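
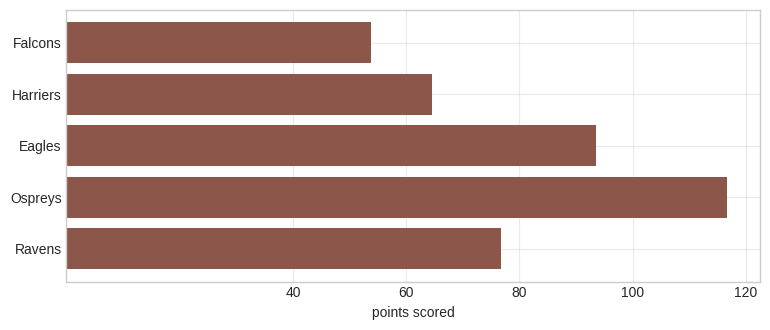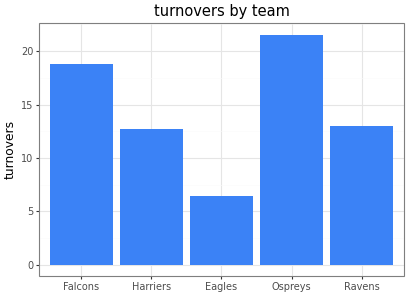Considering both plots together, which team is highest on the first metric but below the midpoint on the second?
Chart 2 median turnovers ≈ 12; below-median teams: Harriers, Eagles. Among those, Eagles has the highest points scored (≈ 100).

Eagles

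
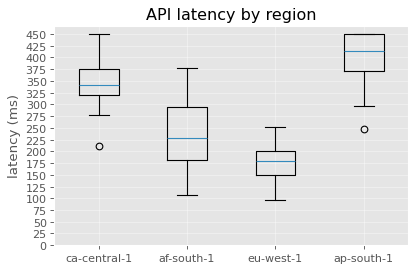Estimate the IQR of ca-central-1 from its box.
≈ 50

Q3 ≈ 375, Q1 ≈ 325; IQR ≈ 50.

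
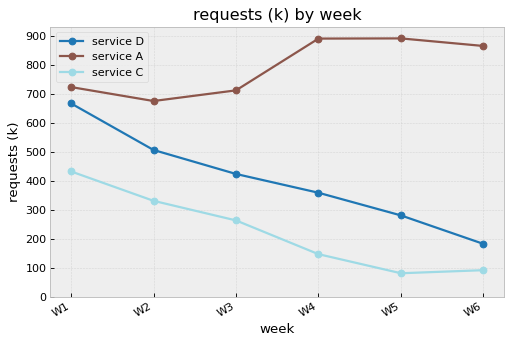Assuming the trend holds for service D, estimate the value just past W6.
≈ 100

Last three: 400, 300, 200 → slope ≈ -100/step → next ≈ 100.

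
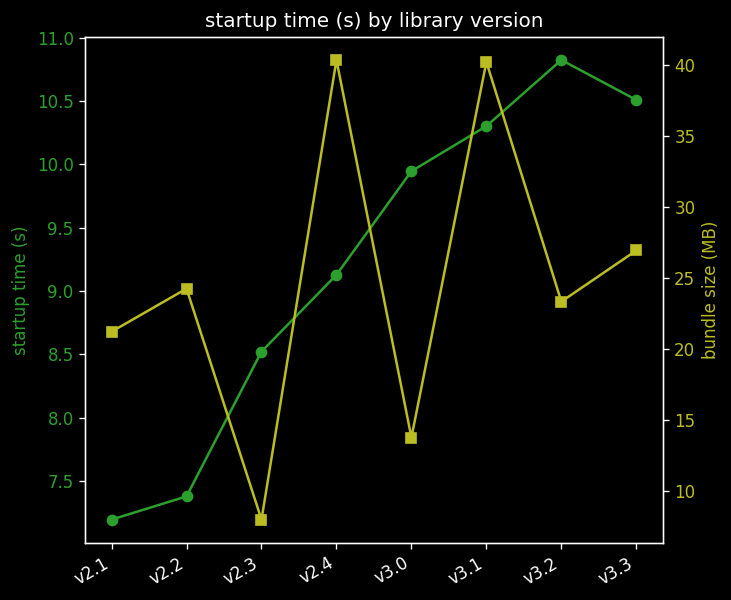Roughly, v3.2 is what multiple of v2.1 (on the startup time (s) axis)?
≈ 1.57×

v3.2 ≈ 11.0, v2.1 ≈ 7.0; 11.0/7.0 ≈ 1.57.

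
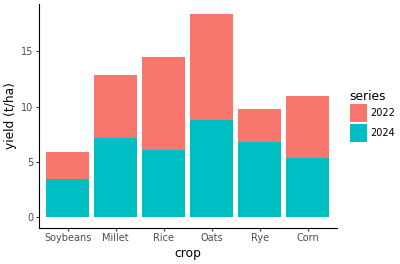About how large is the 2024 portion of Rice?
2024 top ≈ 6, bottom ≈ 0; segment ≈ 6.

≈ 6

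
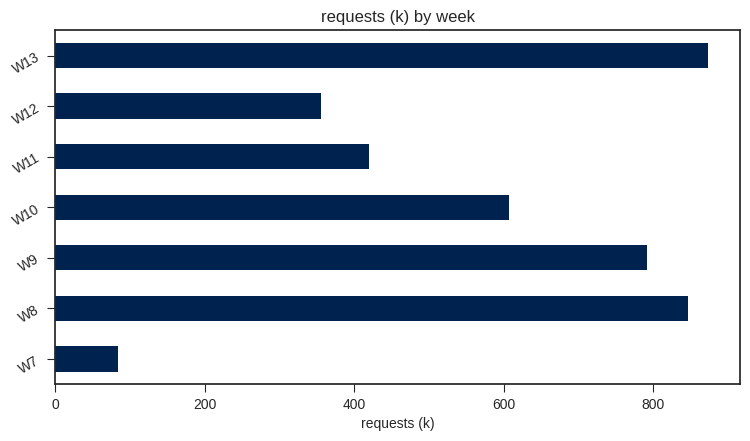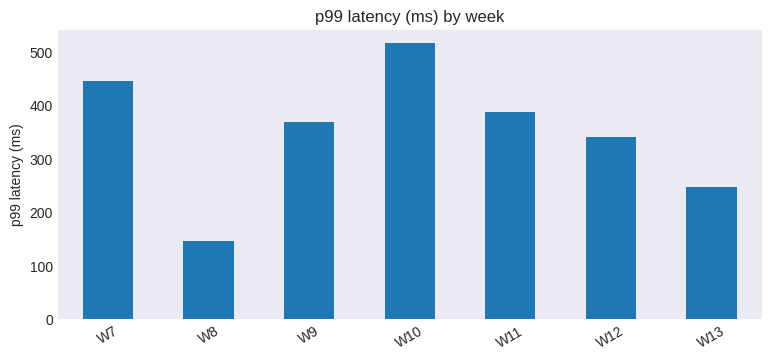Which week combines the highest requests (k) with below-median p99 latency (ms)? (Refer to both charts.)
Chart 2 median p99 latency (ms) ≈ 350; below-median weeks: W8, W12, W13. Among those, W13 has the highest requests (k) (≈ 900).

W13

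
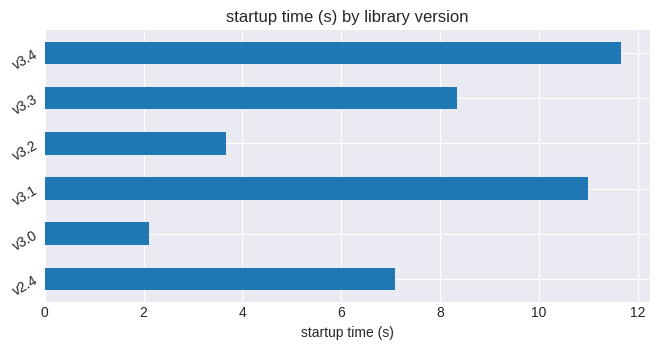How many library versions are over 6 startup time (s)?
4

Above 6: v2.4, v3.1, v3.3, v3.4.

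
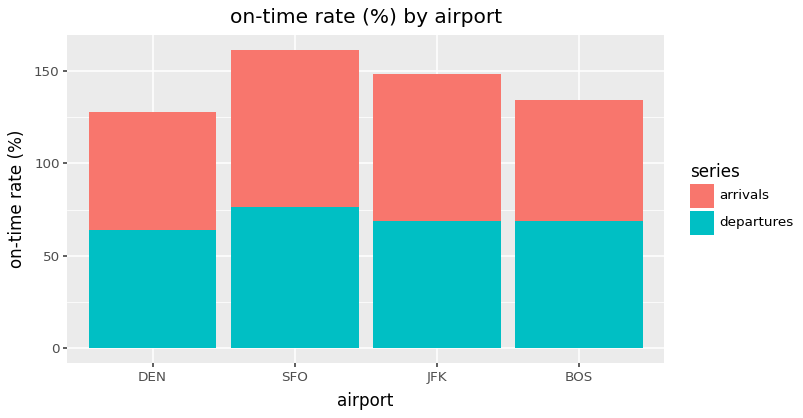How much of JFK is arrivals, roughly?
arrivals top ≈ 140, bottom ≈ 60; segment ≈ 80.

≈ 80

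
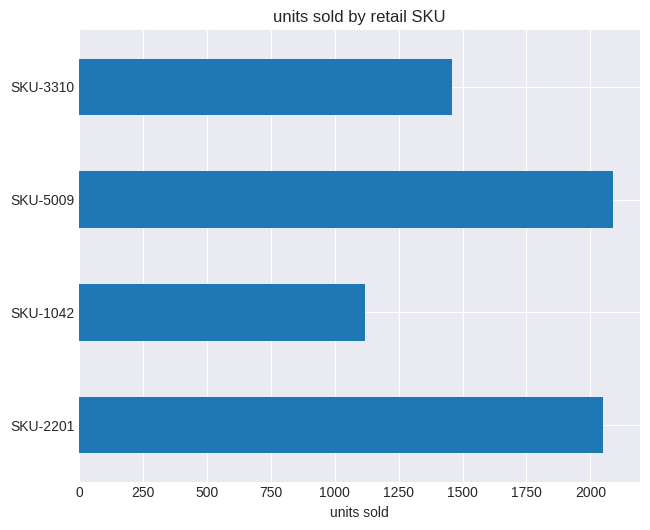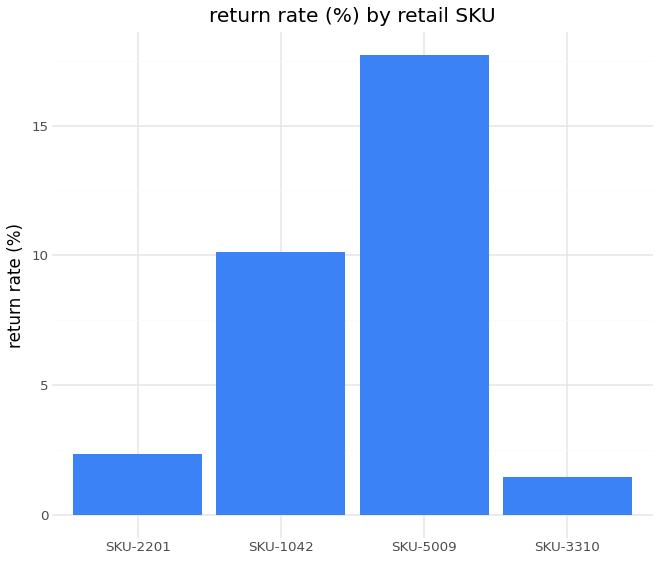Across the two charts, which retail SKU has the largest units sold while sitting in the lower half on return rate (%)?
Chart 2 median return rate (%) ≈ 6; below-median retail SKUs: SKU-2201, SKU-3310. Among those, SKU-2201 has the highest units sold (≈ 2000).

SKU-2201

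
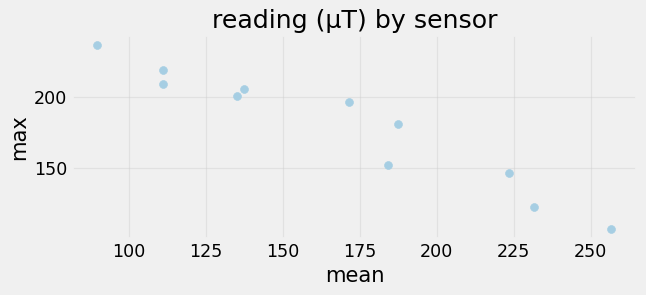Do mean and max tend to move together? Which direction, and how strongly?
negative, strong

Points are negatively correlated; strong (|r| ≈ 1.0).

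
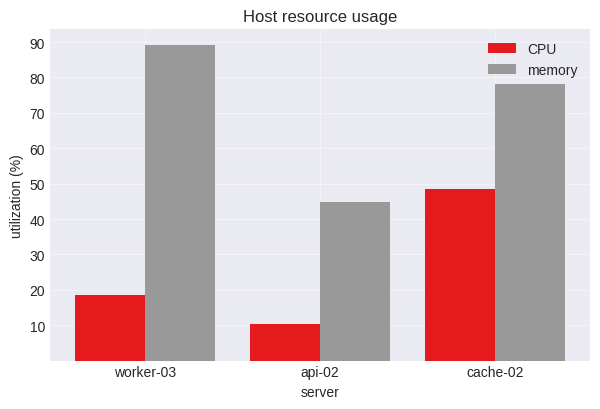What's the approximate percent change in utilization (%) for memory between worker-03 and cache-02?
worker-03 ≈ 90, cache-02 ≈ 80; (80 − 90) / 90 ≈ -11.1%.

≈ -11.1%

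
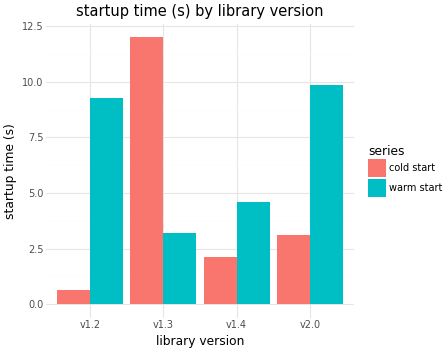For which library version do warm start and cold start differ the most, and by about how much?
v1.3: warm start ≈ 3, cold start ≈ 12 → gap ≈ 9. Next-largest (v1.2) is only ≈ 8.

v1.3, ≈ 9 s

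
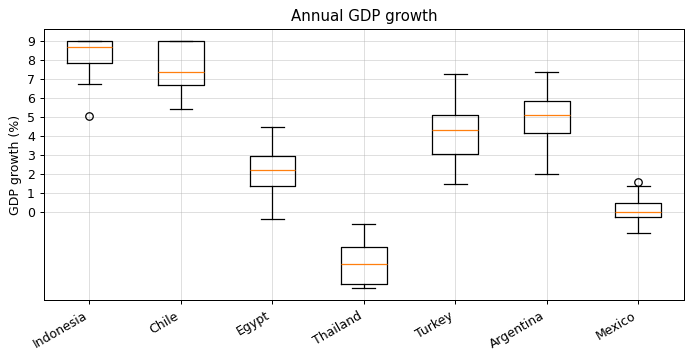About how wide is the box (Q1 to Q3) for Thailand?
Q3 ≈ -2, Q1 ≈ -4; IQR ≈ 2.

≈ 2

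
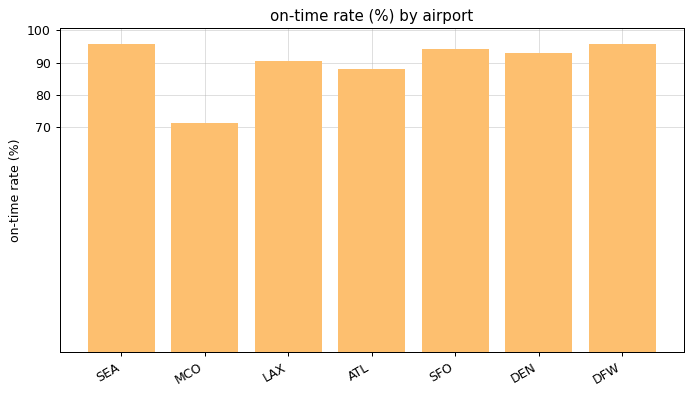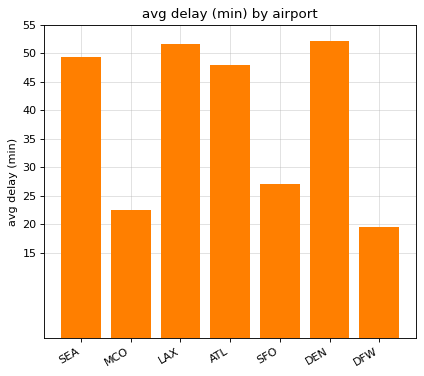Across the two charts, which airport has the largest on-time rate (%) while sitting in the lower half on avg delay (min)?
DFW

Chart 2 median avg delay (min) ≈ 50; below-median airports: MCO, SFO, DFW. Among those, DFW has the highest on-time rate (%) (≈ 100).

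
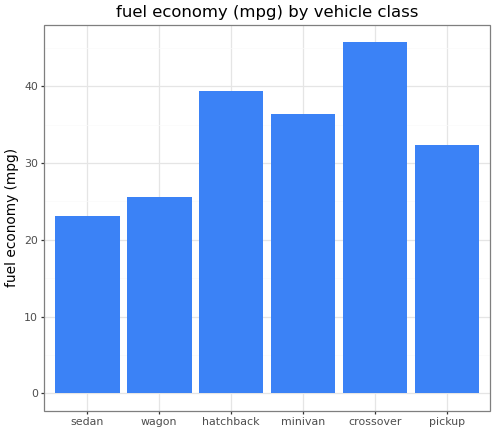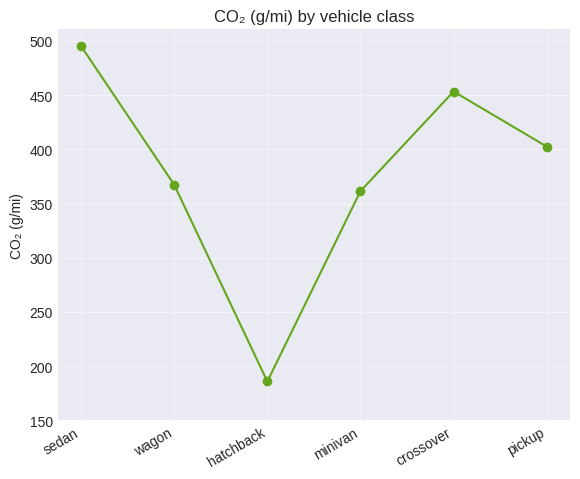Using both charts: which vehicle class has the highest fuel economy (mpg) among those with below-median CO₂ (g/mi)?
Chart 2 median CO₂ (g/mi) ≈ 400; below-median vehicle classes: wagon, hatchback, minivan. Among those, hatchback has the highest fuel economy (mpg) (≈ 40).

hatchback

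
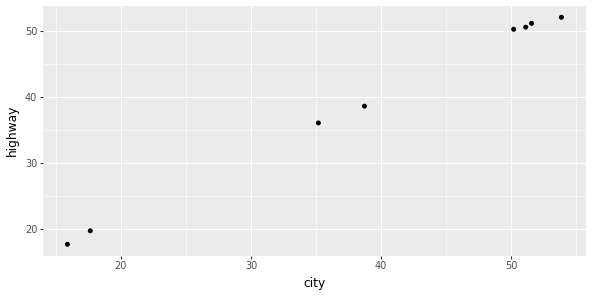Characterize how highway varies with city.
positive, strong

Points are positively correlated; strong (|r| ≈ 1.0).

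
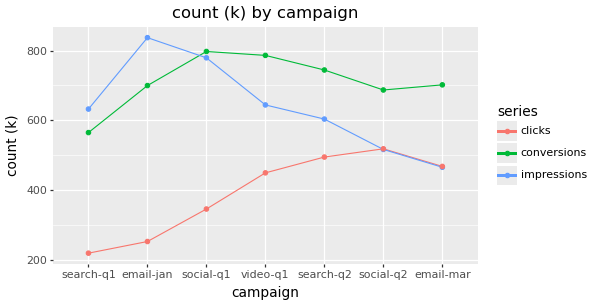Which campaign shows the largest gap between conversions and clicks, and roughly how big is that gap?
social-q1, ≈ 500 k

social-q1: conversions ≈ 800, clicks ≈ 300 → gap ≈ 500. Next-largest (email-jan) is only ≈ 400.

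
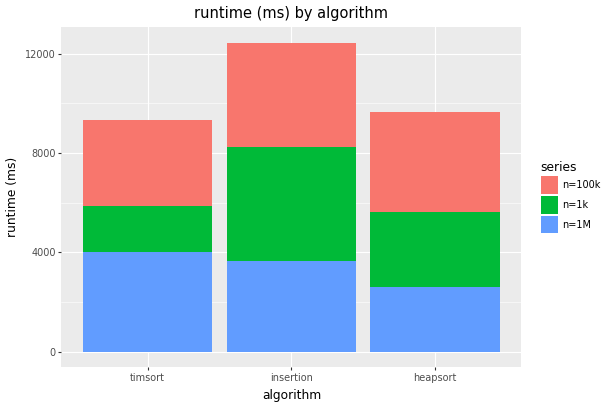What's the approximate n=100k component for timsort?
≈ 4000

n=100k top ≈ 10000, bottom ≈ 6000; segment ≈ 4000.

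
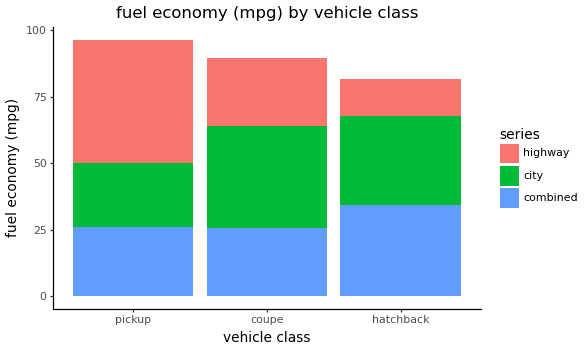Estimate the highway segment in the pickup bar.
≈ 50

highway top ≈ 100, bottom ≈ 50; segment ≈ 50.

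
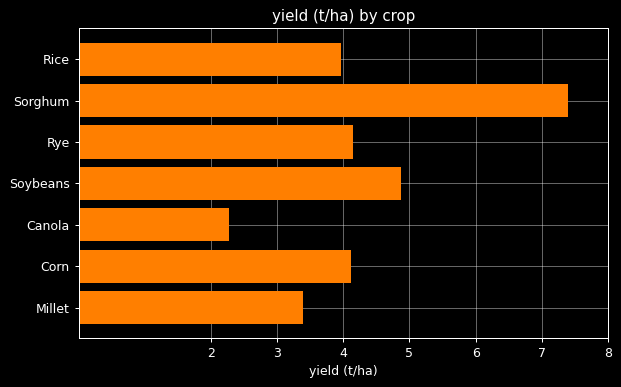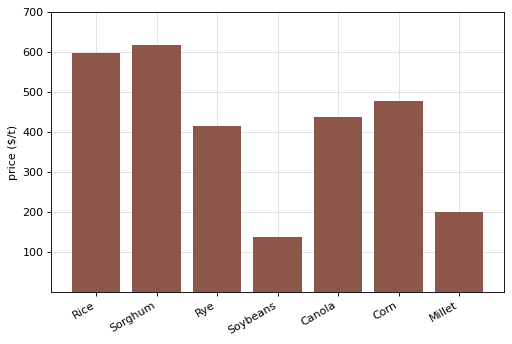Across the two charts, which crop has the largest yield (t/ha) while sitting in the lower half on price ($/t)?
Chart 2 median price ($/t) ≈ 400; below-median crops: Rye, Soybeans, Millet. Among those, Soybeans has the highest yield (t/ha) (≈ 5).

Soybeans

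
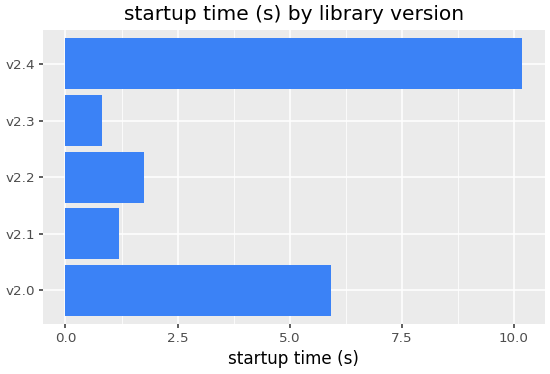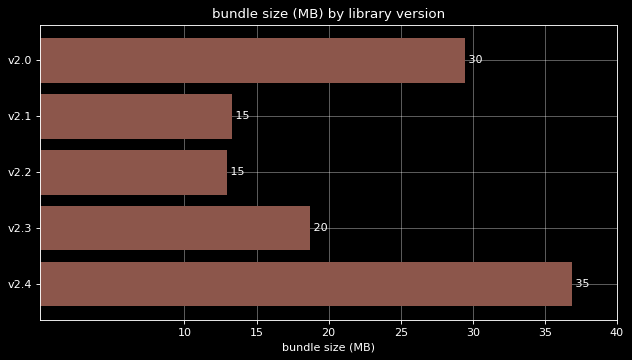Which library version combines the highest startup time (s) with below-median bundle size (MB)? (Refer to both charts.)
Chart 2 median bundle size (MB) ≈ 20; below-median library versions: v2.1, v2.2. Among those, v2.2 has the highest startup time (s) (≈ 2).

v2.2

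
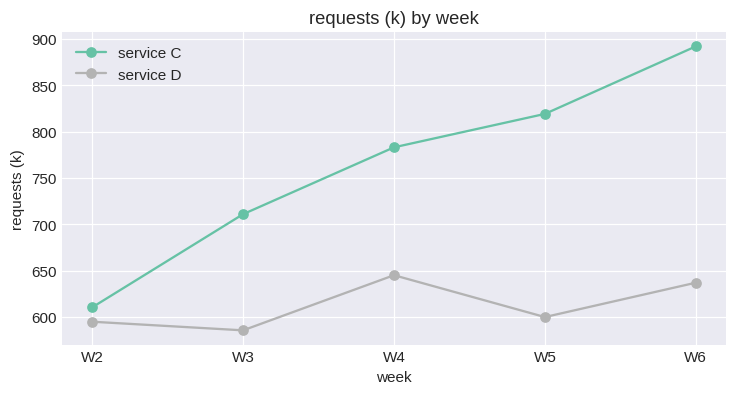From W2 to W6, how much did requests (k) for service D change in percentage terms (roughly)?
W2 ≈ 600, W6 ≈ 650; (650 − 600) / 600 ≈ +8.3%.

≈ +8.3%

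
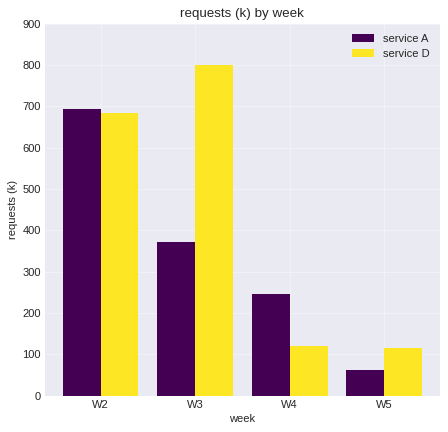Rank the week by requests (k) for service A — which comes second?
W3

Top 3 for service A: W2 ≈ 700, W3 ≈ 400, W4 ≈ 200.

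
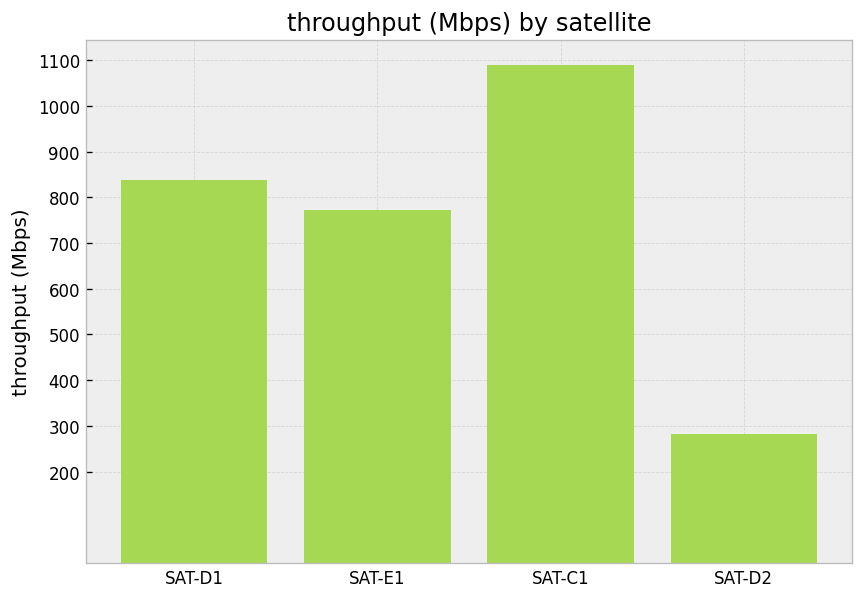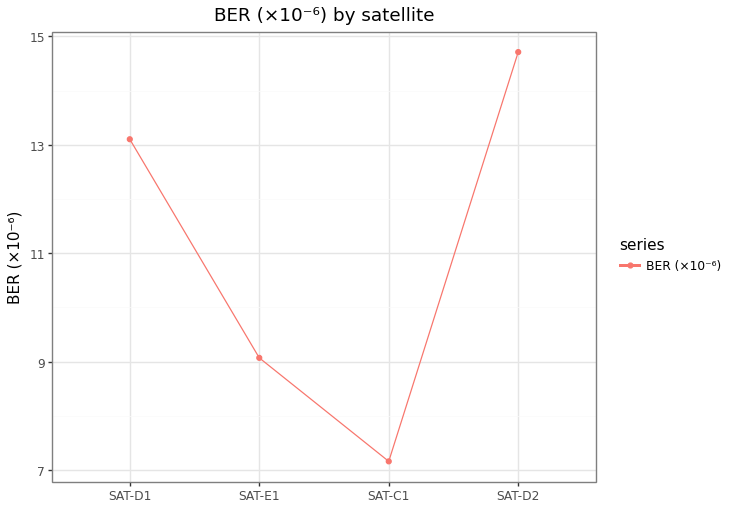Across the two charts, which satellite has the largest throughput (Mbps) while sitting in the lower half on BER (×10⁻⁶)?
Chart 2 median BER (×10⁻⁶) ≈ 12; below-median satellites: SAT-E1, SAT-C1. Among those, SAT-C1 has the highest throughput (Mbps) (≈ 1100).

SAT-C1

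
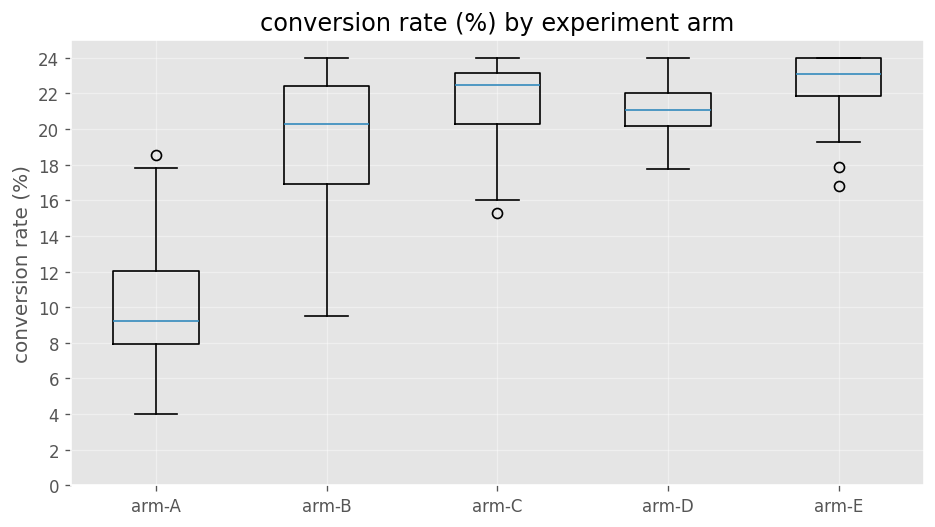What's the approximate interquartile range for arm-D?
Q3 ≈ 22, Q1 ≈ 20; IQR ≈ 2.

≈ 2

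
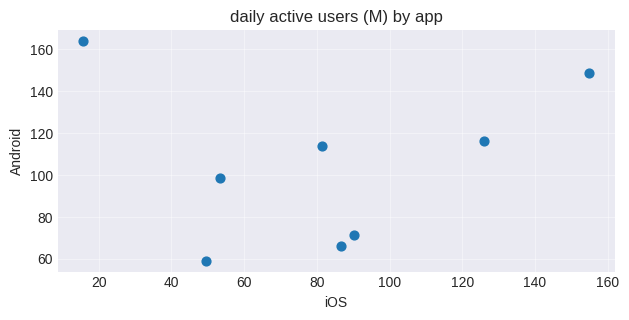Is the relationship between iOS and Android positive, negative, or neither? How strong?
Points are roughly uncorrelated; weak (|r| ≈ 0.1).

no clear correlation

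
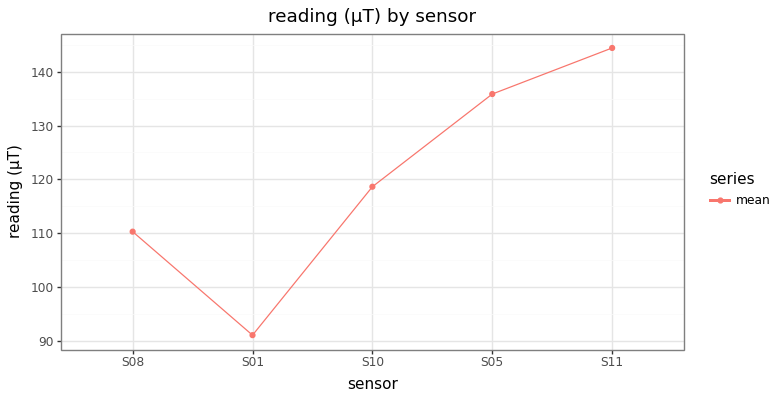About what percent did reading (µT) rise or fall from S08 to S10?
≈ +9.1%

S08 ≈ 110, S10 ≈ 120; (120 − 110) / 110 ≈ +9.1%.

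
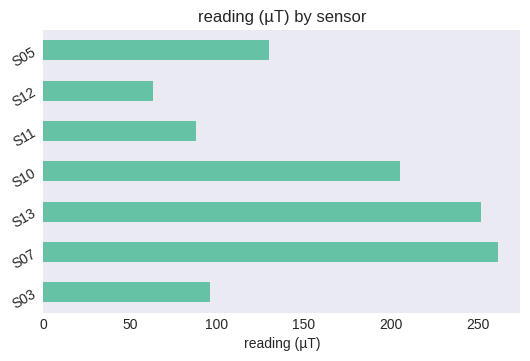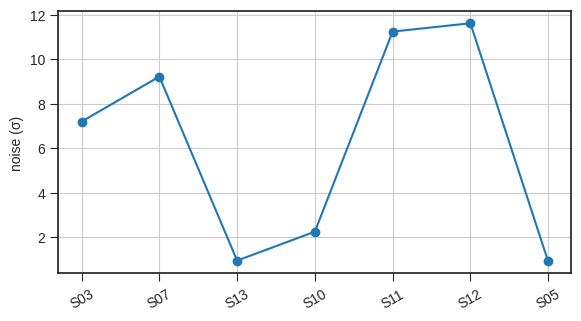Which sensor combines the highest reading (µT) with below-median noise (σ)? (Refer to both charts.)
S13

Chart 2 median noise (σ) ≈ 8; below-median sensors: S13, S10, S05. Among those, S13 has the highest reading (µT) (≈ 250).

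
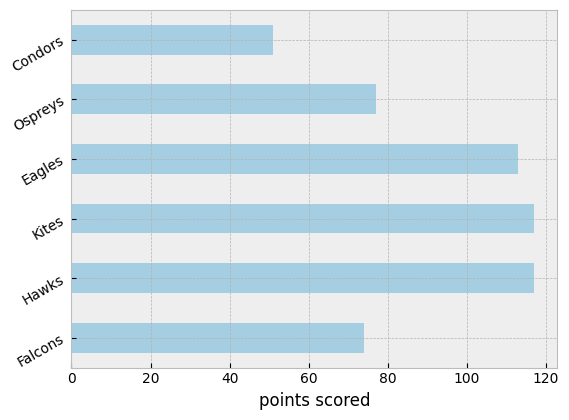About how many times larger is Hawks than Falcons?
≈ 1.71×

Hawks ≈ 120, Falcons ≈ 70; 120/70 ≈ 1.71.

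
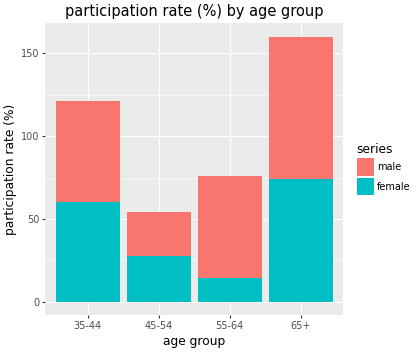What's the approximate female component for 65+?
female top ≈ 80, bottom ≈ 0; segment ≈ 80.

≈ 80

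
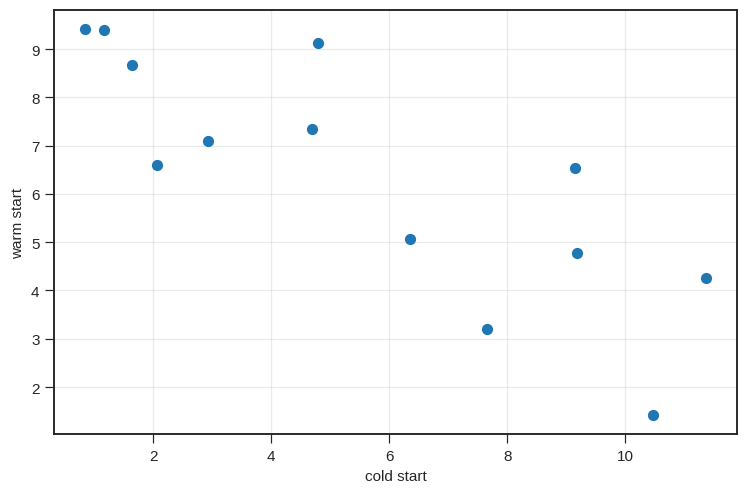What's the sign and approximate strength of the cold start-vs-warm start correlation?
Points are negatively correlated; strong (|r| ≈ 0.8).

negative, strong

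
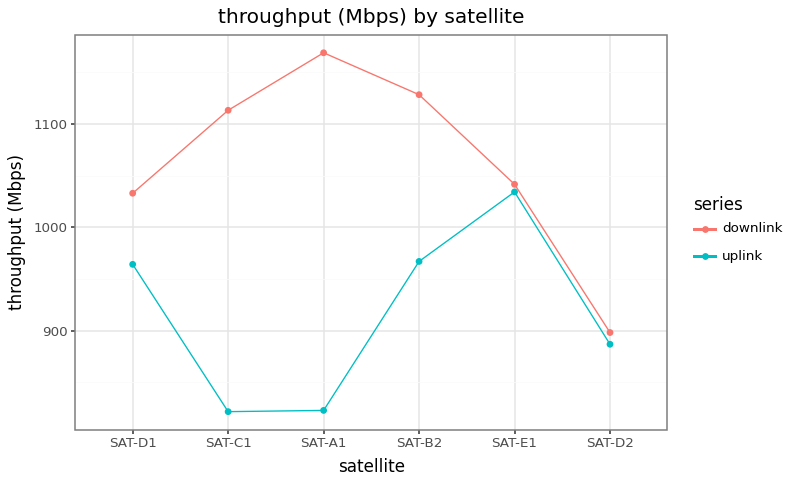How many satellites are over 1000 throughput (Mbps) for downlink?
Above 1000: SAT-D1, SAT-C1, SAT-A1, SAT-B2, SAT-E1.

5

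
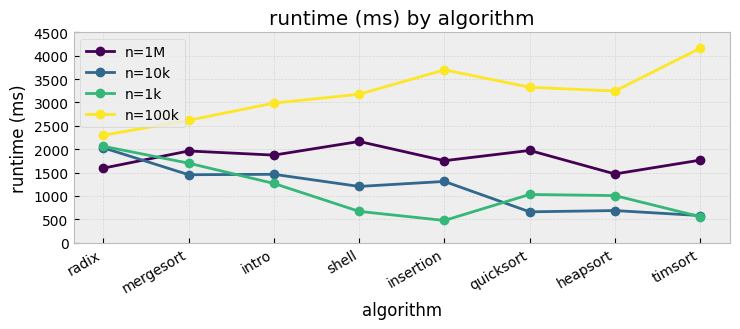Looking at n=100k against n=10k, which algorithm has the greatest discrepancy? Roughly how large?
timsort, ≈ 3500 ms

timsort: n=100k ≈ 4000, n=10k ≈ 500 → gap ≈ 3500. Next-largest (quicksort) is only ≈ 3000.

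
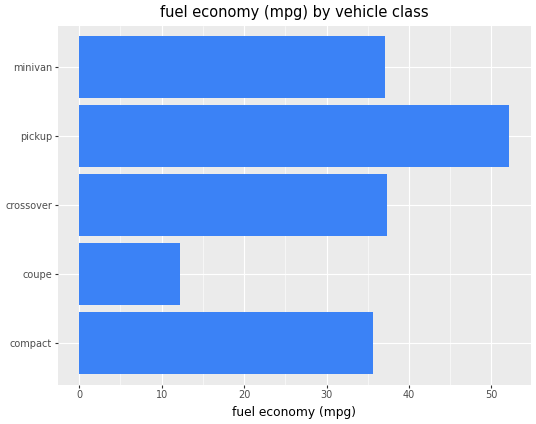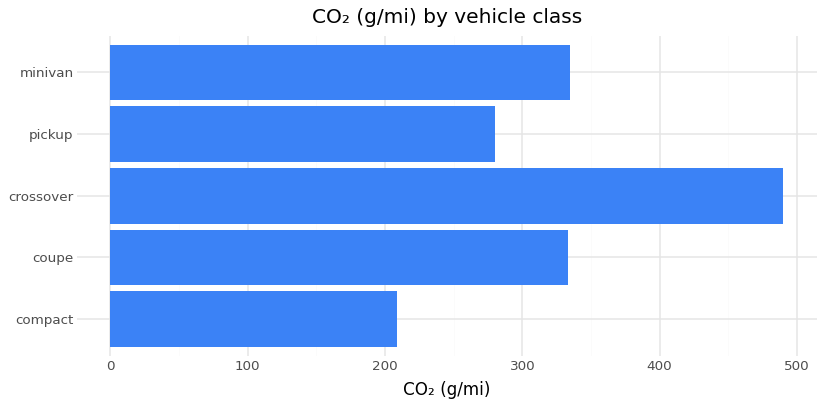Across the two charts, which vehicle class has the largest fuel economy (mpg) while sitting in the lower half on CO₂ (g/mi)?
pickup

Chart 2 median CO₂ (g/mi) ≈ 350; below-median vehicle classes: compact, pickup. Among those, pickup has the highest fuel economy (mpg) (≈ 50).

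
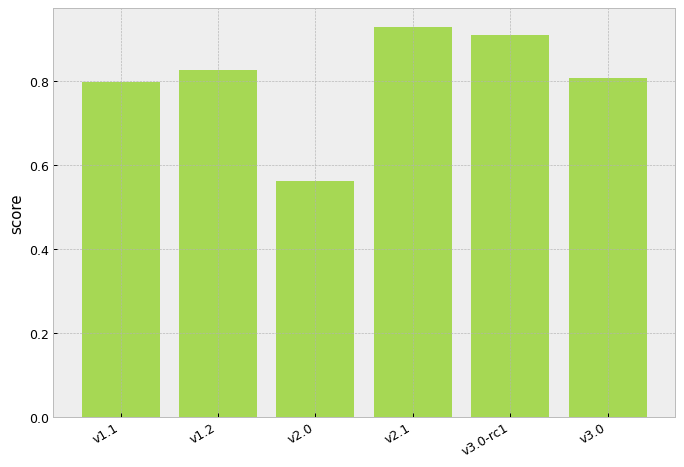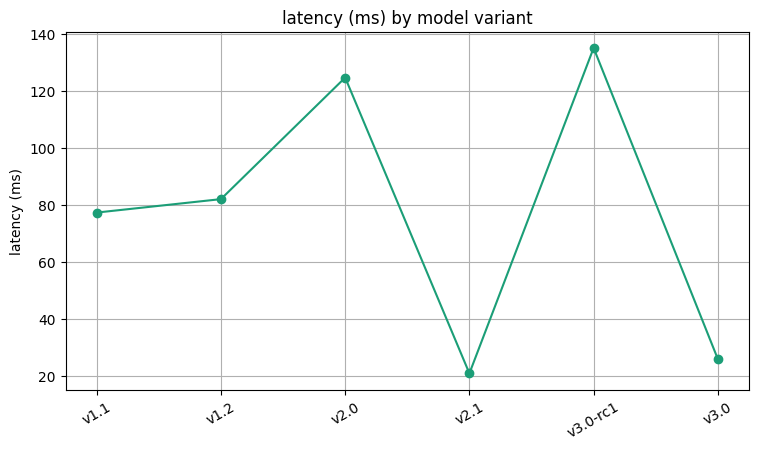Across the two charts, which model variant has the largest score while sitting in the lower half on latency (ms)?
v2.1

Chart 2 median latency (ms) ≈ 80; below-median model variants: v1.1, v2.1, v3.0. Among those, v2.1 has the highest score (≈ 0.9).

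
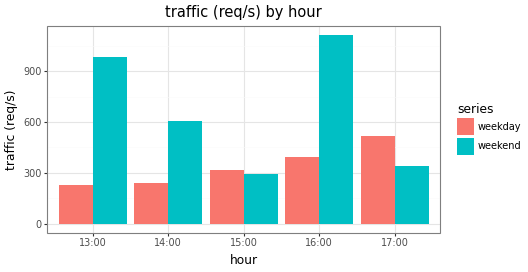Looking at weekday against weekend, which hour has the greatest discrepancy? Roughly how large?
13:00, ≈ 800 req/s

13:00: weekday ≈ 200, weekend ≈ 1000 → gap ≈ 800. Next-largest (16:00) is only ≈ 700.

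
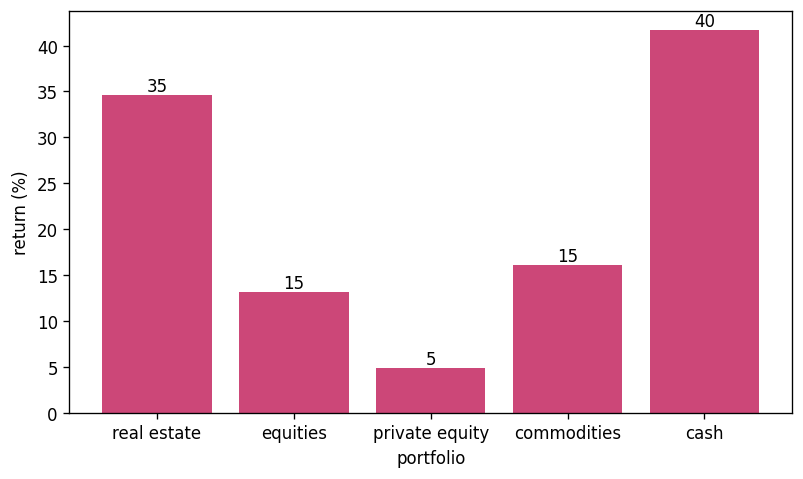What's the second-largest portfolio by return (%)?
Top 3: cash ≈ 40, real estate ≈ 35, commodities ≈ 15.

real estate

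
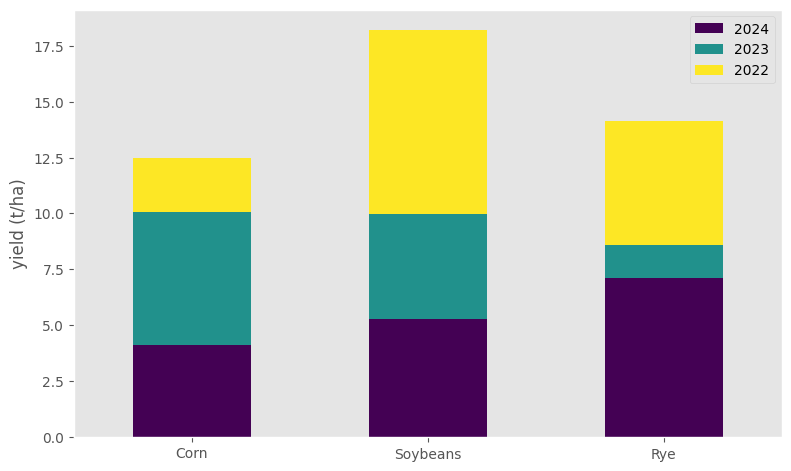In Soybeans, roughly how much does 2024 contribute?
2024 top ≈ 6, bottom ≈ 0; segment ≈ 6.

≈ 6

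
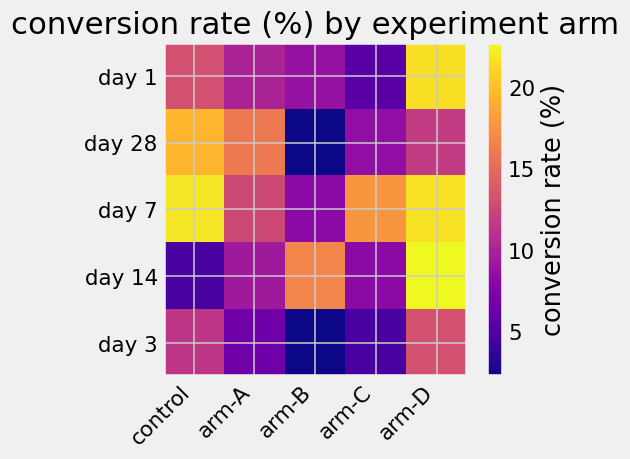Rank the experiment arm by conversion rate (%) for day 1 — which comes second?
control

Top 3 for day 1: arm-D ≈ 22, control ≈ 14, arm-A ≈ 10.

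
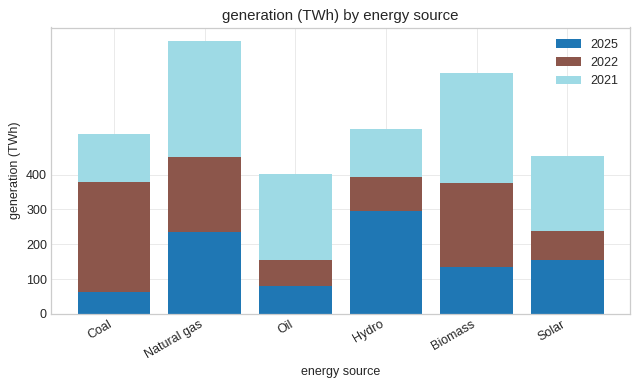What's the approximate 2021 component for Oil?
2021 top ≈ 400, bottom ≈ 200; segment ≈ 200.

≈ 200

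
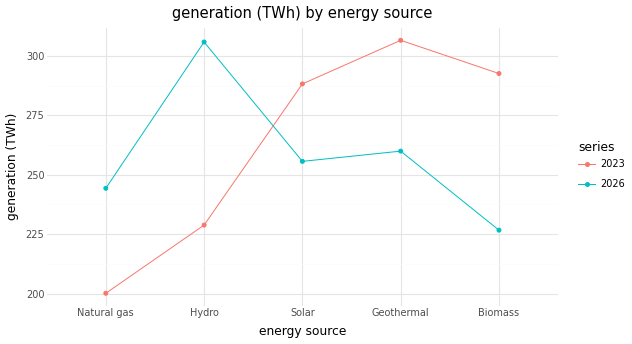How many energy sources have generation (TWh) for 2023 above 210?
4

Above 210: Hydro, Solar, Geothermal, Biomass.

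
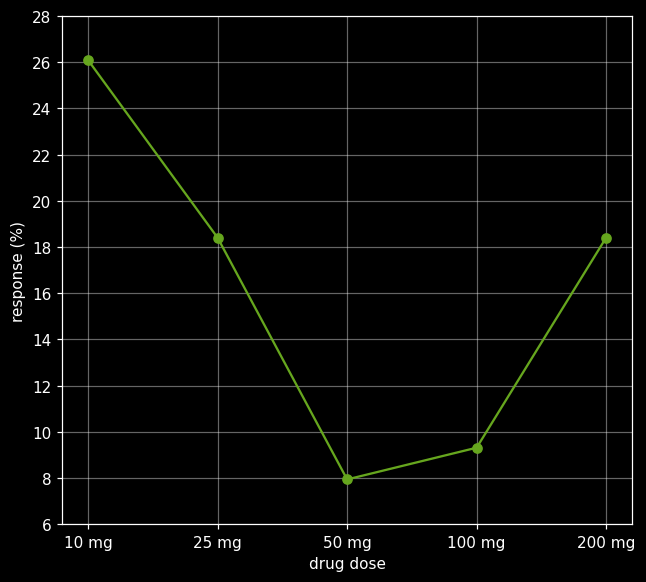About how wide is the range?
Max 10 mg ≈ 26, min 50 mg ≈ 8; range ≈ 18.

≈ 18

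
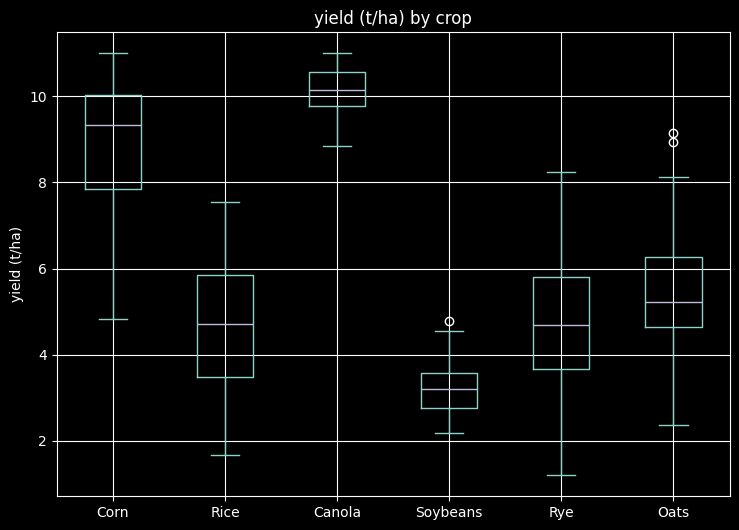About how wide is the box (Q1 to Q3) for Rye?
≈ 2

Q3 ≈ 6, Q1 ≈ 4; IQR ≈ 2.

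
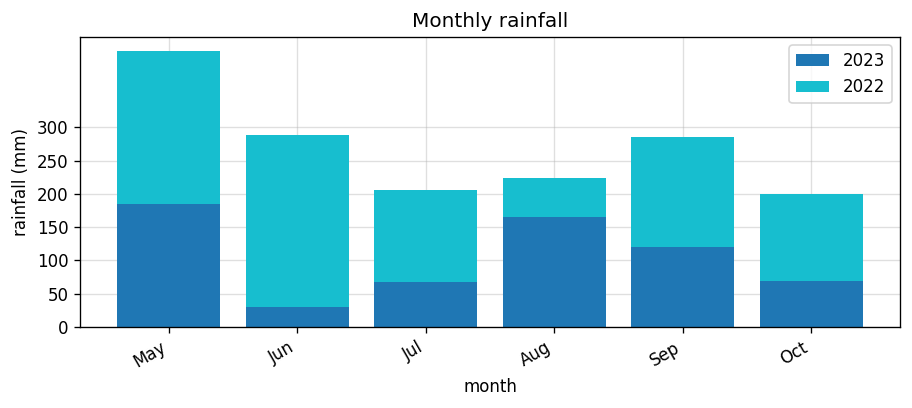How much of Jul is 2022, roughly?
≈ 150

2022 top ≈ 200, bottom ≈ 50; segment ≈ 150.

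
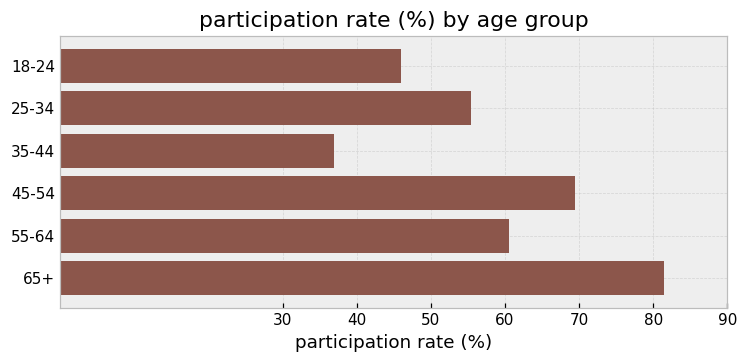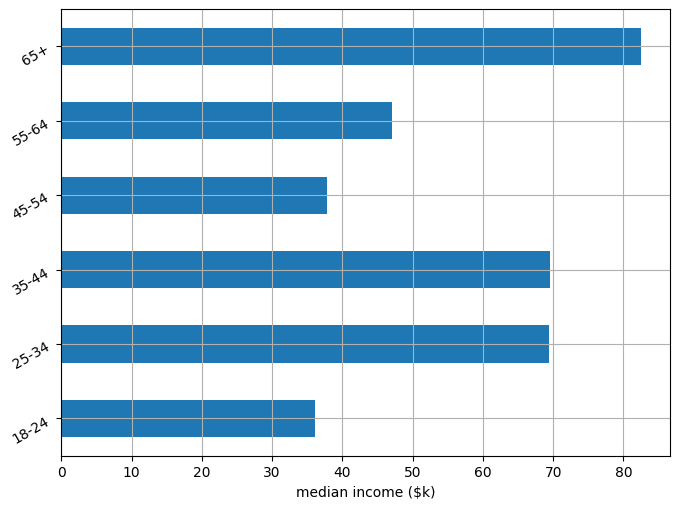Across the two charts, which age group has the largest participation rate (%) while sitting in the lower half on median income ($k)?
Chart 2 median median income ($k) ≈ 60; below-median age groups: 18-24, 45-54, 55-64. Among those, 45-54 has the highest participation rate (%) (≈ 70).

45-54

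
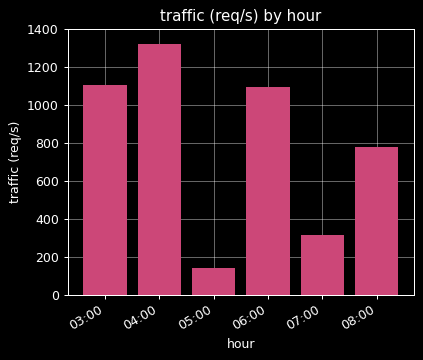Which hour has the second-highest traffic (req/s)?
03:00

Top 3: 04:00 ≈ 1400, 03:00 ≈ 1200, 06:00 ≈ 1000.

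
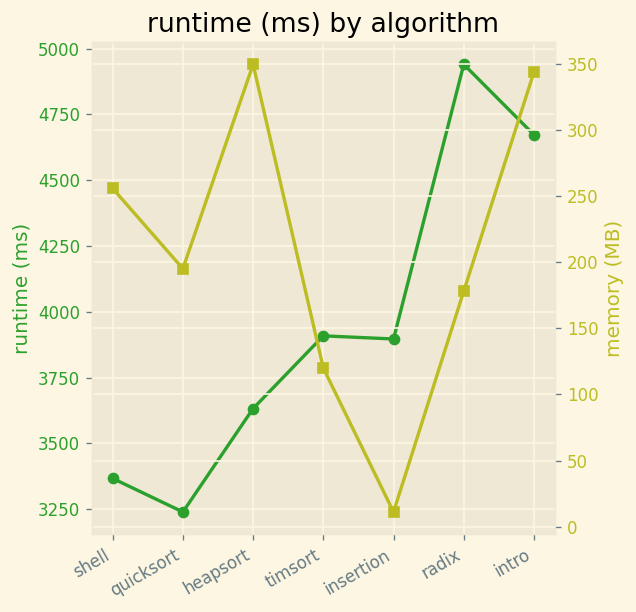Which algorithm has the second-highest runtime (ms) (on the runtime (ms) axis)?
intro

Top 3 (on the runtime (ms) axis): radix ≈ 5000, intro ≈ 4600, timsort ≈ 4000.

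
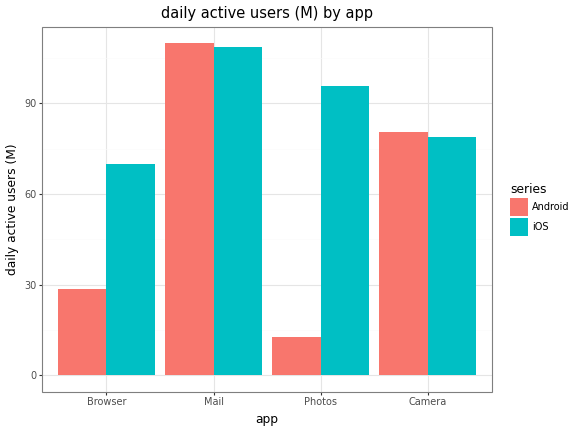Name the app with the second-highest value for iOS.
Top 3 for iOS: Mail ≈ 110, Photos ≈ 100, Camera ≈ 80.

Photos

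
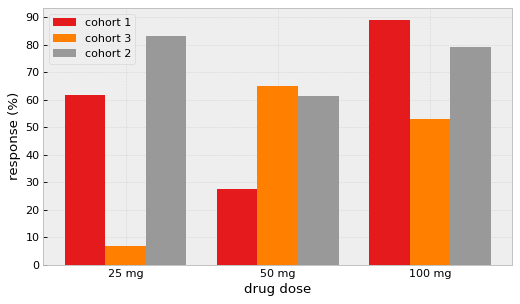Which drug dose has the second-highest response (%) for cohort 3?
Top 3 for cohort 3: 50 mg ≈ 70, 100 mg ≈ 50, 25 mg ≈ 10.

100 mg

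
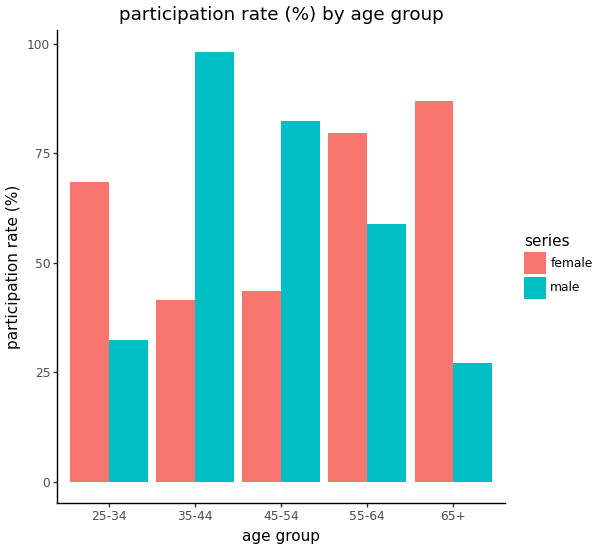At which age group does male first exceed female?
25-34: male ≈ 30 vs female ≈ 70 (not yet); 35-44: male ≈ 100 vs female ≈ 40 (first crossover).

35-44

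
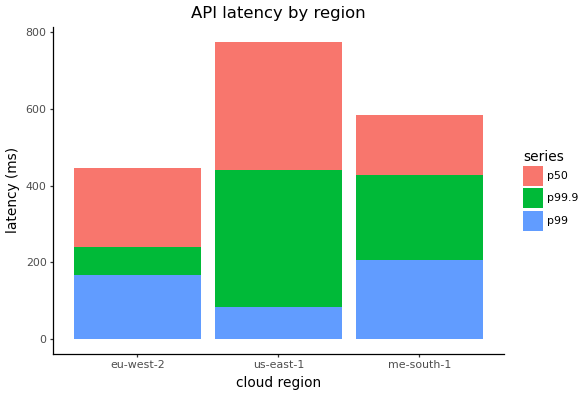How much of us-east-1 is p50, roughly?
p50 top ≈ 800, bottom ≈ 400; segment ≈ 400.

≈ 400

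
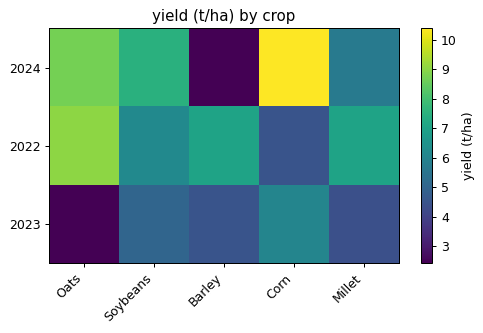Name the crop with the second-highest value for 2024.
Oats

Top 3 for 2024: Corn ≈ 10, Oats ≈ 9, Soybeans ≈ 7.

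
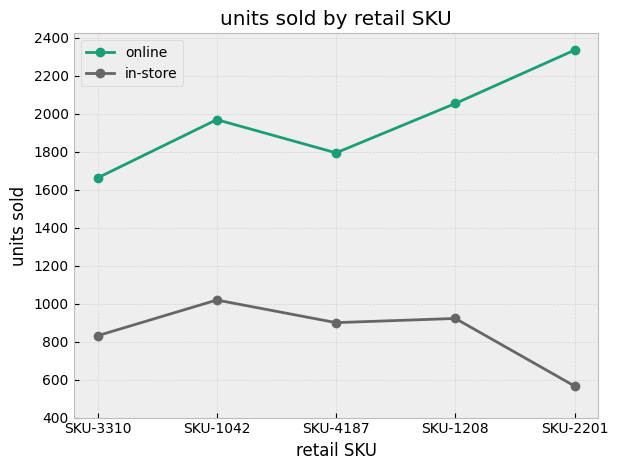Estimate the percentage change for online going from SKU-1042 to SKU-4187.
≈ -10%

SKU-1042 ≈ 2000, SKU-4187 ≈ 1800; (1800 − 2000) / 2000 ≈ -10%.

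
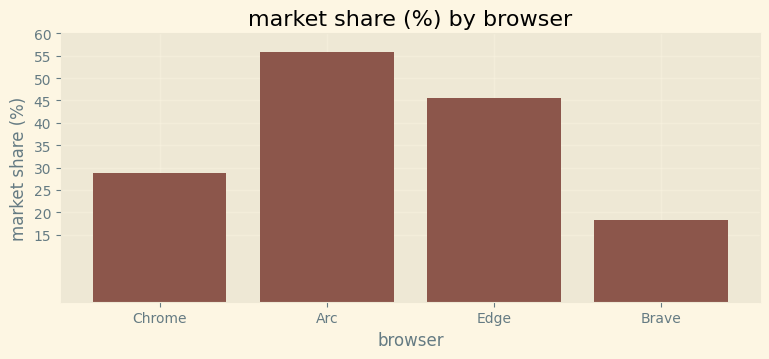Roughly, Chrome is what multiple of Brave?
Chrome ≈ 30, Brave ≈ 20; 30/20 ≈ 1.5.

≈ 1.5×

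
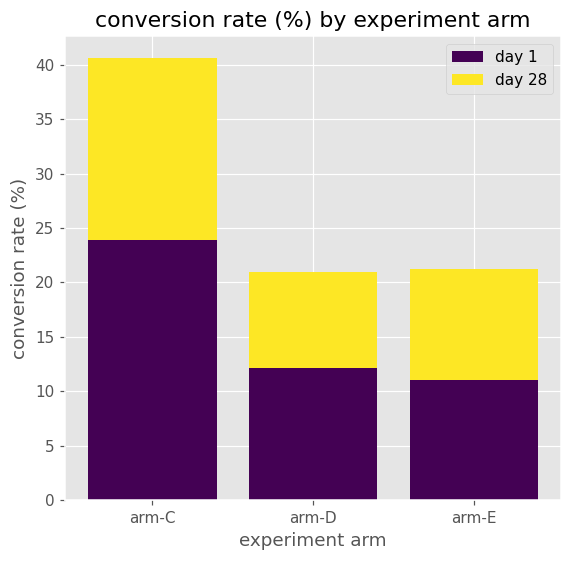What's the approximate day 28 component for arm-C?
day 28 top ≈ 40, bottom ≈ 25; segment ≈ 15.

≈ 15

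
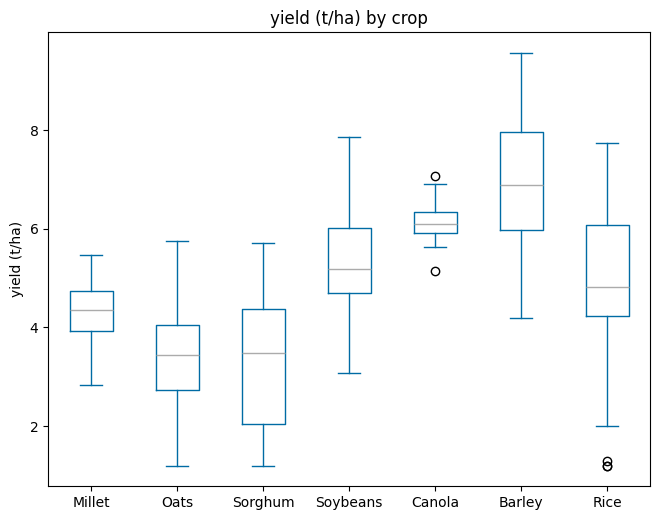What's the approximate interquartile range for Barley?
Q3 ≈ 8.0, Q1 ≈ 6.0; IQR ≈ 2.0.

≈ 2.0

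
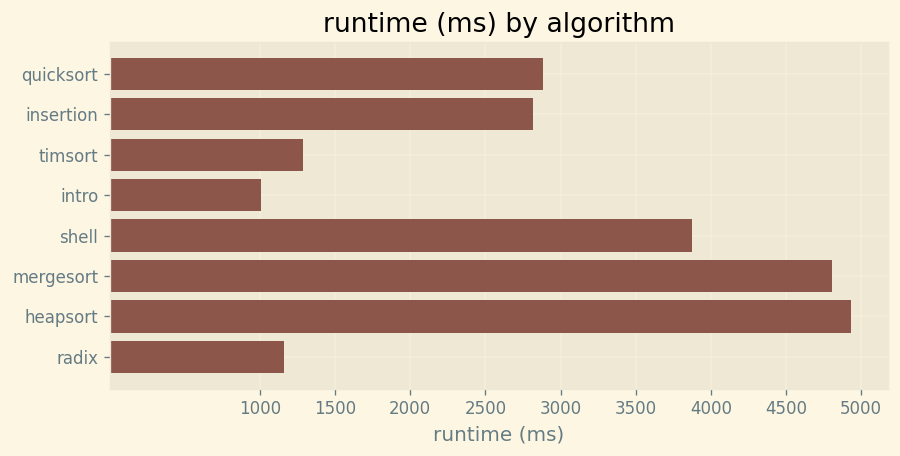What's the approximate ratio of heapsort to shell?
≈ 1.25×

heapsort ≈ 5000, shell ≈ 4000; 5000/4000 ≈ 1.25.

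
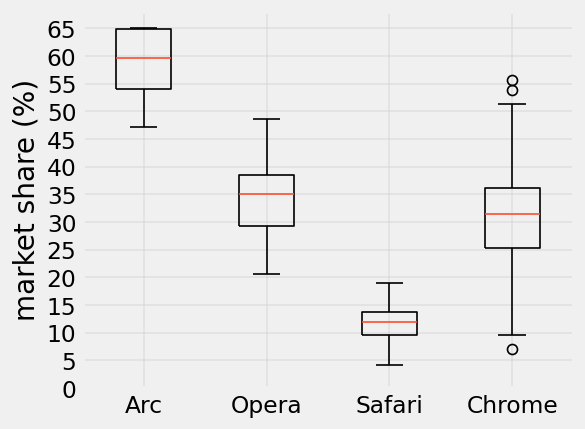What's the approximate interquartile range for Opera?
Q3 ≈ 40, Q1 ≈ 30; IQR ≈ 10.

≈ 10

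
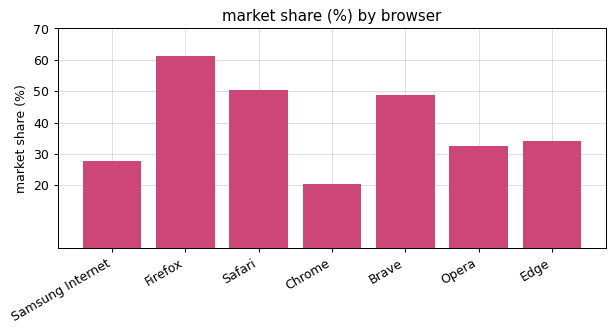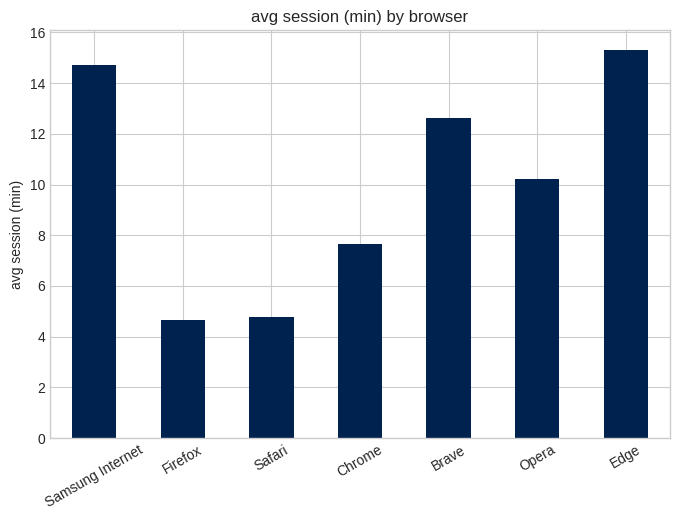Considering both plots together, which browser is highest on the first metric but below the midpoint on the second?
Chart 2 median avg session (min) ≈ 10; below-median browsers: Firefox, Safari, Chrome. Among those, Firefox has the highest market share (%) (≈ 60).

Firefox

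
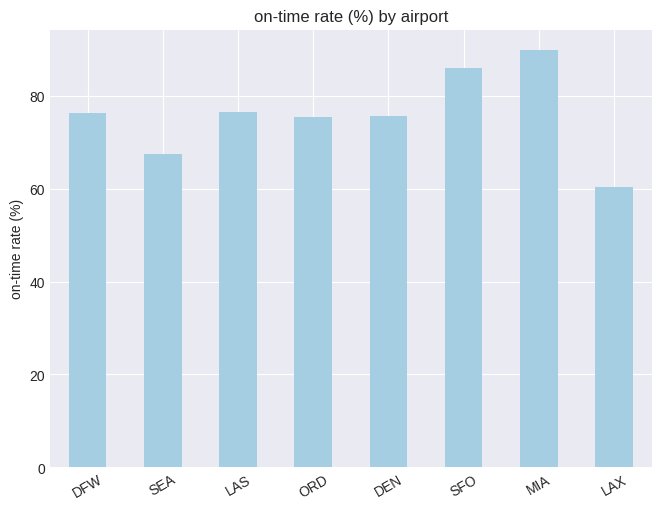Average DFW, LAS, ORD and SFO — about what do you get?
(80 + 80 + 80 + 90) / 4 ≈ 82.

≈ 82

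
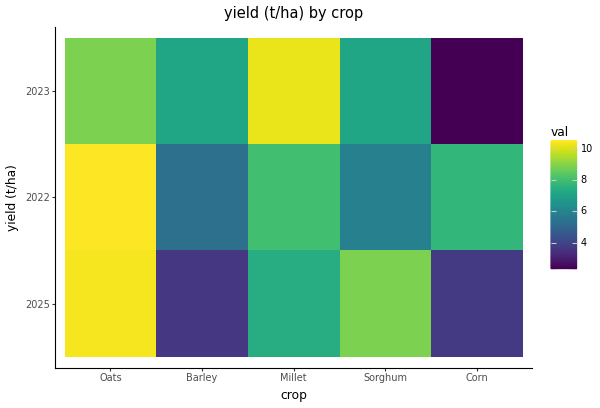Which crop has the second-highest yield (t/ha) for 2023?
Top 3 for 2023: Millet ≈ 10, Oats ≈ 9, Sorghum ≈ 7.

Oats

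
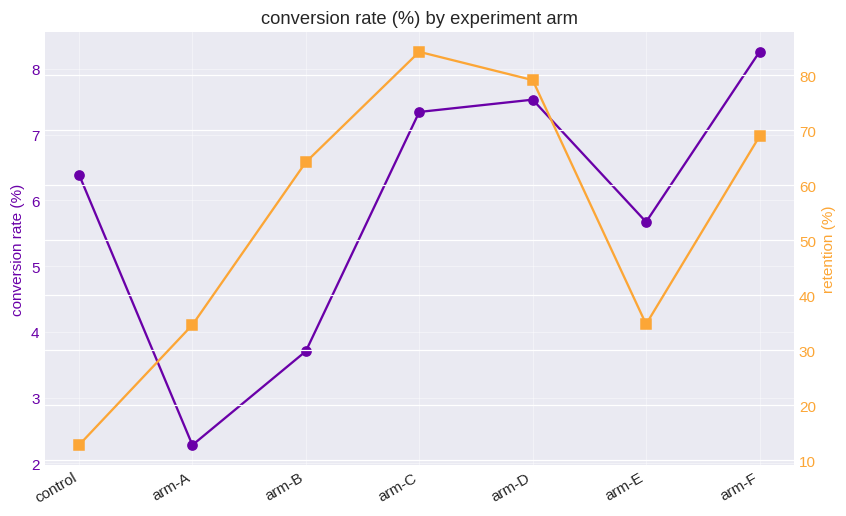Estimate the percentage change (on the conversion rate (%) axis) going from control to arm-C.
control ≈ 6.5, arm-C ≈ 7.5; (7.5 − 6.5) / 6.5 ≈ +15.4%.

≈ +15.4%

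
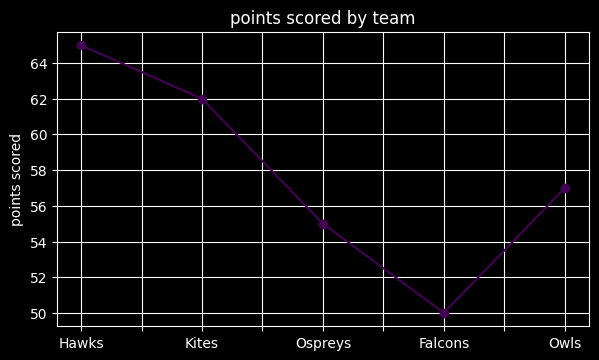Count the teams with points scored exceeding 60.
2

Above 60: Hawks, Kites.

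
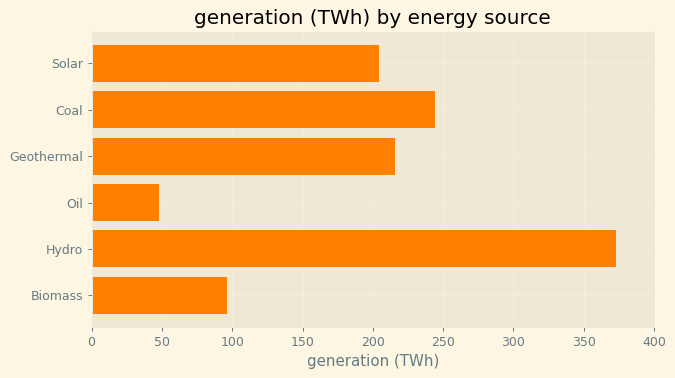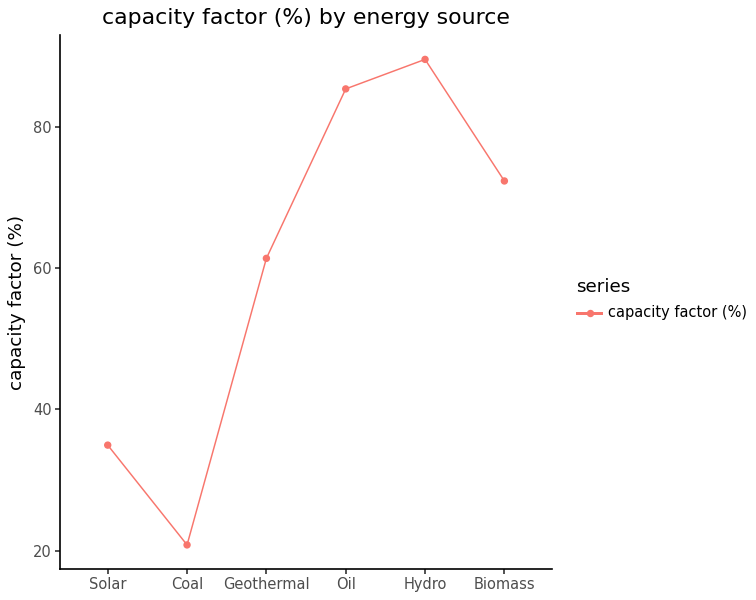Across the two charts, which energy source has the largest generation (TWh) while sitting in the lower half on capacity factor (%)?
Coal

Chart 2 median capacity factor (%) ≈ 70; below-median energy sources: Solar, Coal, Geothermal. Among those, Coal has the highest generation (TWh) (≈ 250).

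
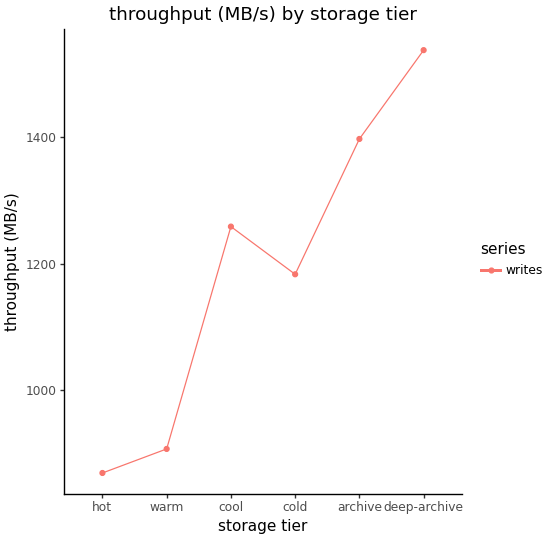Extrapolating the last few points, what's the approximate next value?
≈ 1650

Last three: 1200, 1400, 1500 → slope ≈ 150/step → next ≈ 1650.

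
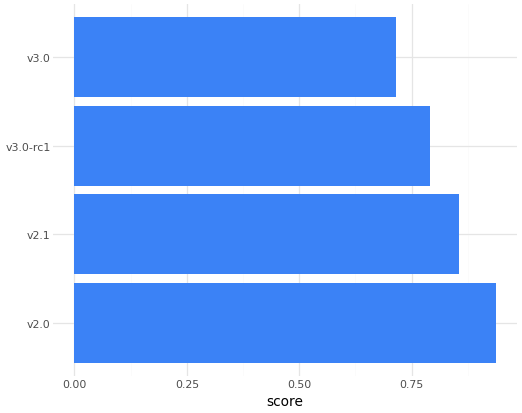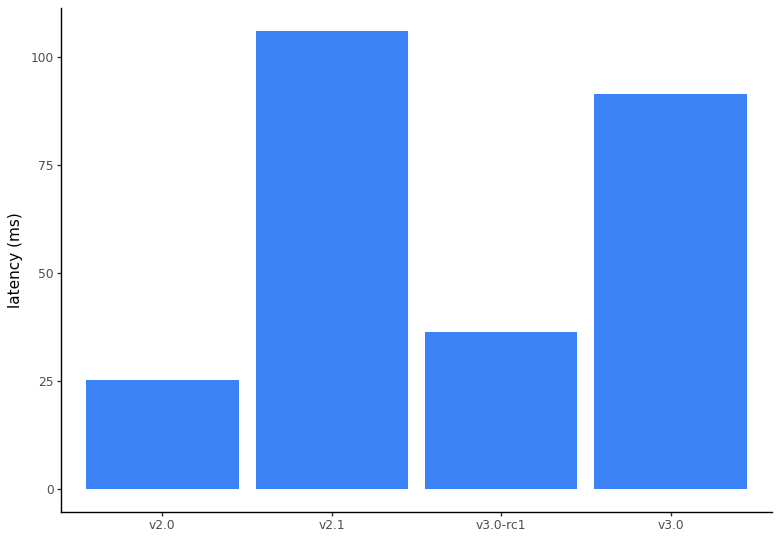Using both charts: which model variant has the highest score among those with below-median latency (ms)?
v2.0

Chart 2 median latency (ms) ≈ 60; below-median model variants: v2.0, v3.0-rc1. Among those, v2.0 has the highest score (≈ 0.9).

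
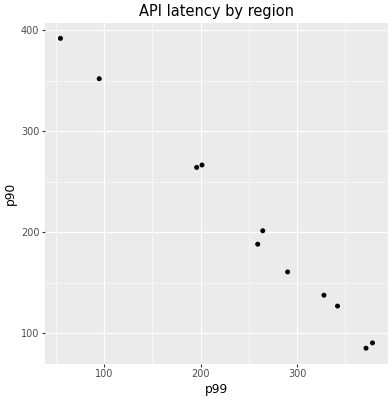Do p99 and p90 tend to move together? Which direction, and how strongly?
Points are negatively correlated; strong (|r| ≈ 1.0).

negative, strong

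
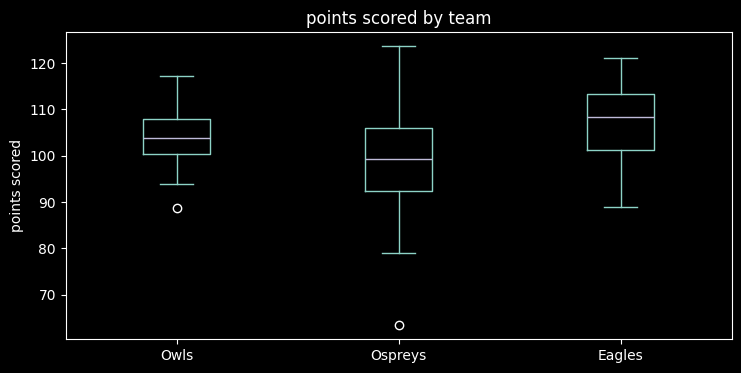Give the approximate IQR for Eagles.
≈ 12.0

Q3 ≈ 113.5, Q1 ≈ 101.5; IQR ≈ 12.0.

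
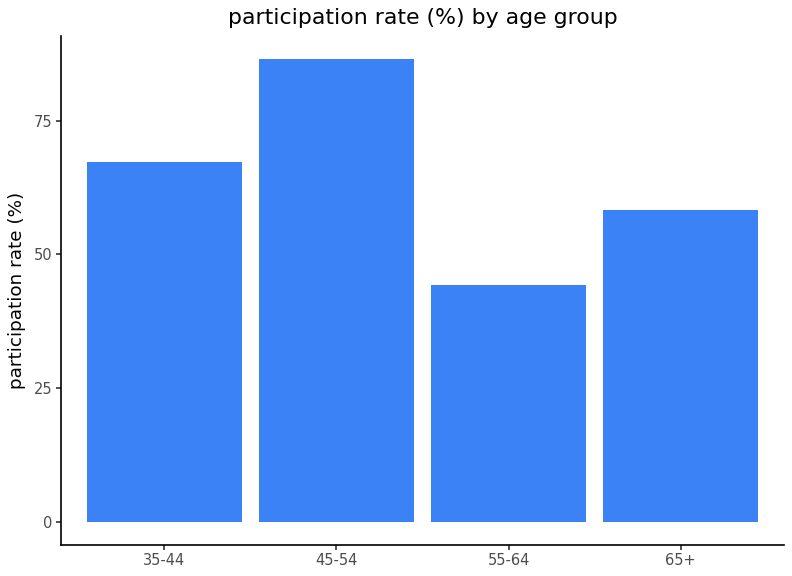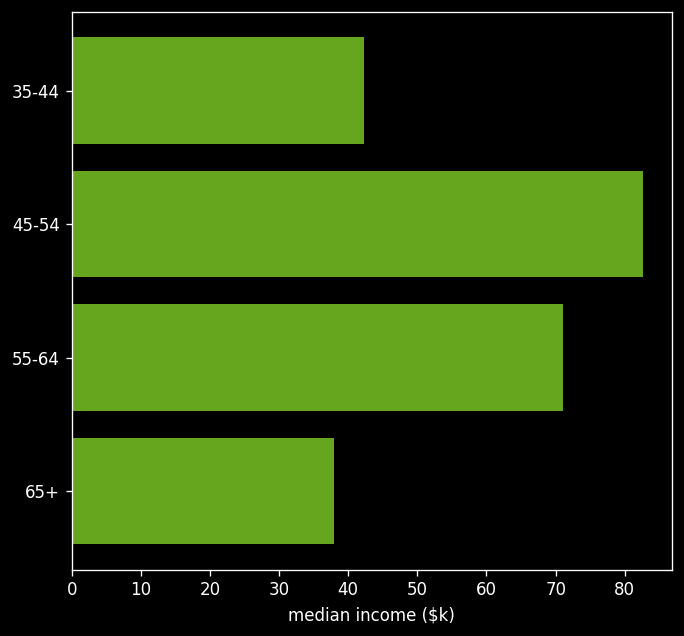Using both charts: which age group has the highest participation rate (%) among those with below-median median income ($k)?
Chart 2 median median income ($k) ≈ 60; below-median age groups: 35-44, 65+. Among those, 35-44 has the highest participation rate (%) (≈ 70).

35-44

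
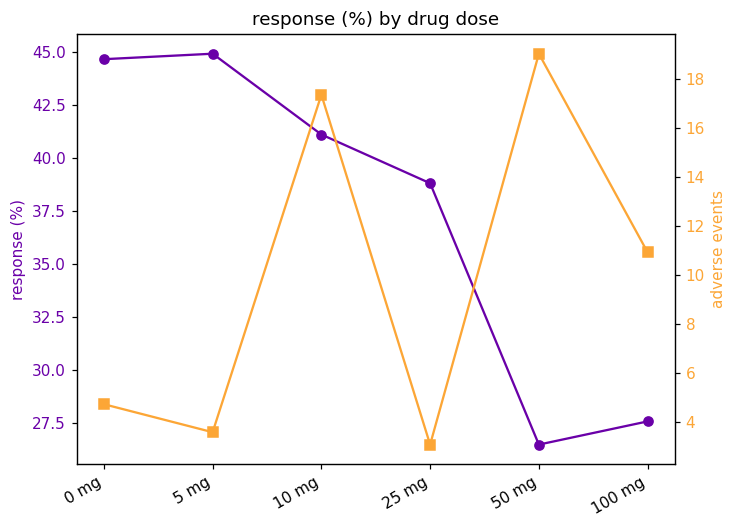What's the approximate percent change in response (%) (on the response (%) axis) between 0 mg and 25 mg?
≈ -13.6%

0 mg ≈ 44, 25 mg ≈ 38; (38 − 44) / 44 ≈ -13.6%.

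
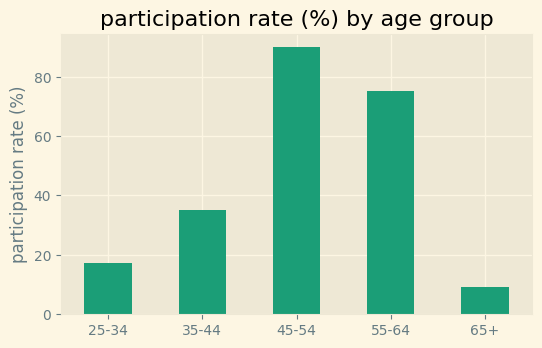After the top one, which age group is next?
55-64

Top 3: 45-54 ≈ 90, 55-64 ≈ 80, 35-44 ≈ 40.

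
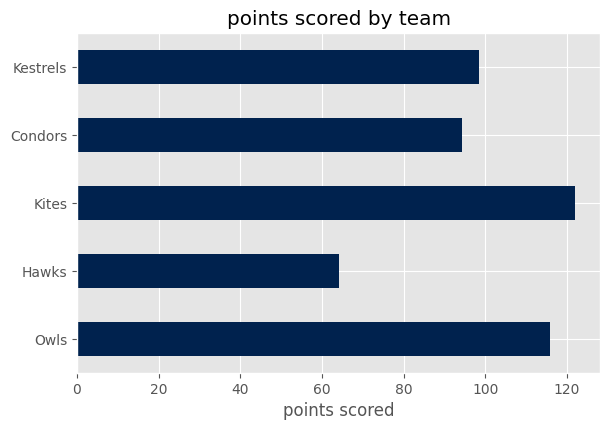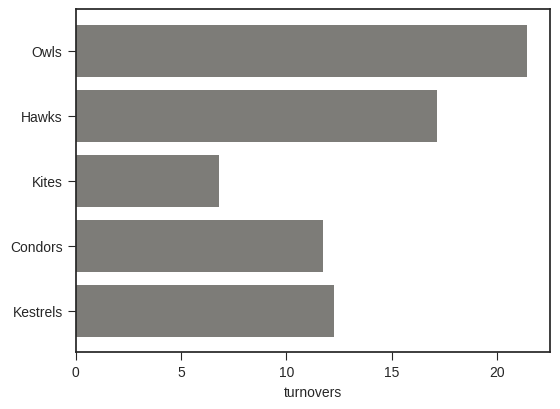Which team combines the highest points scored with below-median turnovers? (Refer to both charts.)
Kites

Chart 2 median turnovers ≈ 12; below-median teams: Kites, Condors. Among those, Kites has the highest points scored (≈ 120).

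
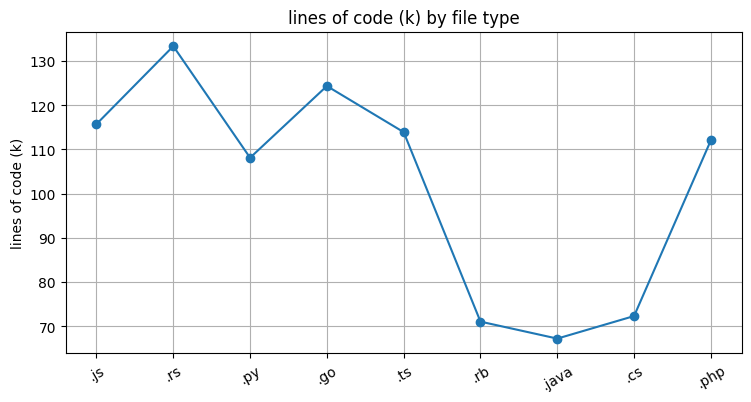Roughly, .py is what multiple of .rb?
≈ 1.57×

.py ≈ 110, .rb ≈ 70; 110/70 ≈ 1.57.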